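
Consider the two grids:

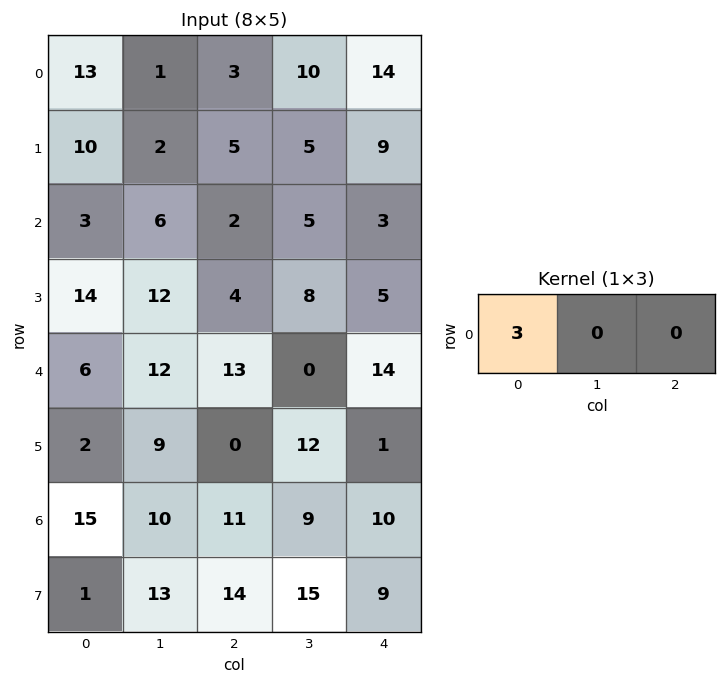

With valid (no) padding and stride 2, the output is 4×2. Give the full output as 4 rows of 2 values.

Output[0,0]: The receptive field on the input at this output position is [13 1 3]. Elementwise product with the kernel and sum: 13·3.

39 9
9 6
18 39
45 33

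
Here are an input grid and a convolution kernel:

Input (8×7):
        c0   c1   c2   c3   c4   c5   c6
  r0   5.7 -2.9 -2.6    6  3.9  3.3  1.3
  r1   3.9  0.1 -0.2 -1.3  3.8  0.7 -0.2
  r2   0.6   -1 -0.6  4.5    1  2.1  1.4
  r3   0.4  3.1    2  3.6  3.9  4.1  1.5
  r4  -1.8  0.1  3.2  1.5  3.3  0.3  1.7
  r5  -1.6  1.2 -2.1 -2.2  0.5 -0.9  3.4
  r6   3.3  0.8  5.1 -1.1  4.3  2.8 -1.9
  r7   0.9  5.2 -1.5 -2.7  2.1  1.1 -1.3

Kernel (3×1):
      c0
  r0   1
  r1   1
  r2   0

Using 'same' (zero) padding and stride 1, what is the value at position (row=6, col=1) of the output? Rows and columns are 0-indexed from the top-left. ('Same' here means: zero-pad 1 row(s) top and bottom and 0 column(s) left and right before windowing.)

2

The receptive field on the zero-padded input at this output position is [1.2 / 0.8 / 5.2]. Elementwise product with the kernel and sum: 1.2·1 + 0.8·1.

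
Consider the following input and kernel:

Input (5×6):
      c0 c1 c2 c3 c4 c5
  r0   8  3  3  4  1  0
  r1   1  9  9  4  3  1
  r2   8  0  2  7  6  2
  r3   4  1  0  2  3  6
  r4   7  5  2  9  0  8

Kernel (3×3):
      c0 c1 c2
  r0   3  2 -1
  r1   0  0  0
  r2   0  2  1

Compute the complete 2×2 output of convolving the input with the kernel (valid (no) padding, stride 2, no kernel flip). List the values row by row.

Output[0,0]: The receptive field on the input at this output position is [8 3 3 / 1 9 9 / 8 0 2]. Elementwise product with the kernel and sum: 8·3 + 3·2 + 3·-1 + 0·2 + 2·1.
Output[0,1]: The receptive field on the input at this output position is [3 4 1 / 9 4 3 / 2 7 6]. Elementwise product with the kernel and sum: 3·3 + 4·2 + 1·-1 + 7·2 + 6·1.

29 36
34 32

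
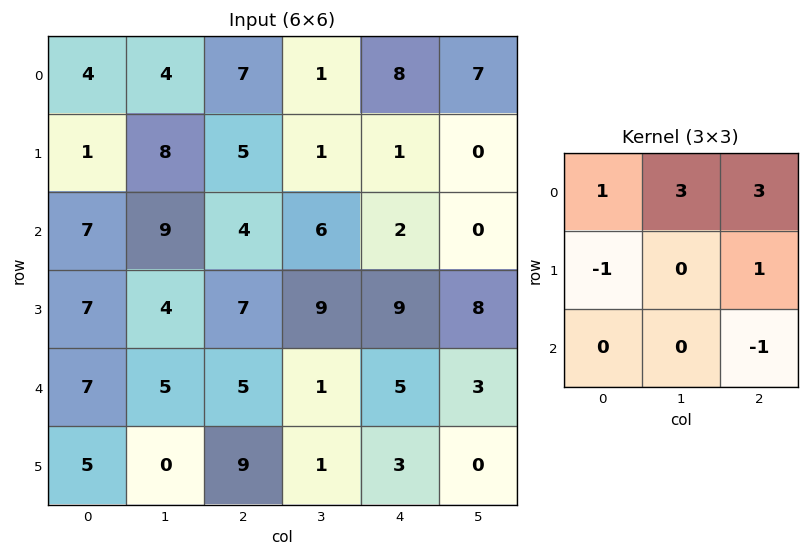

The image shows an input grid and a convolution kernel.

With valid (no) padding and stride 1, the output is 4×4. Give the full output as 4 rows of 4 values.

Output[0,0]: The receptive field on the input at this output position is [4 4 7 / 1 8 5 / 7 9 4]. Elementwise product with the kernel and sum: 4·1 + 4·3 + 7·3 + 1·-1 + 5·1 + 4·-1.
Output[0,1]: The receptive field on the input at this output position is [4 7 1 / 8 5 1 / 9 4 6]. Elementwise product with the kernel and sum: 4·1 + 7·3 + 1·3 + 8·-1 + 1·1 + 6·-1.

37 15 28 45
30 14 0 -10
41 43 25 8
29 47 58 62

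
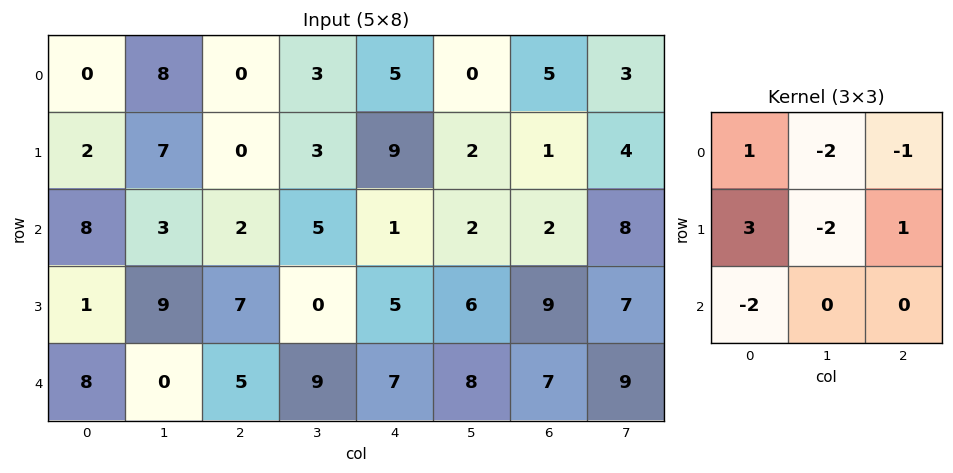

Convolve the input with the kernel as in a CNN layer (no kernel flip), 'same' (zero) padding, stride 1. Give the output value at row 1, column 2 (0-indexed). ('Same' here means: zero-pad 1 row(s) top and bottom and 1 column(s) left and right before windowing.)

23

The receptive field on the zero-padded input at this output position is [8 0 3 / 7 0 3 / 3 2 5]. Elementwise product with the kernel and sum: 8·1 + 0·-2 + 3·-1 + 7·3 + 0·-2 + 3·1 + 3·-2.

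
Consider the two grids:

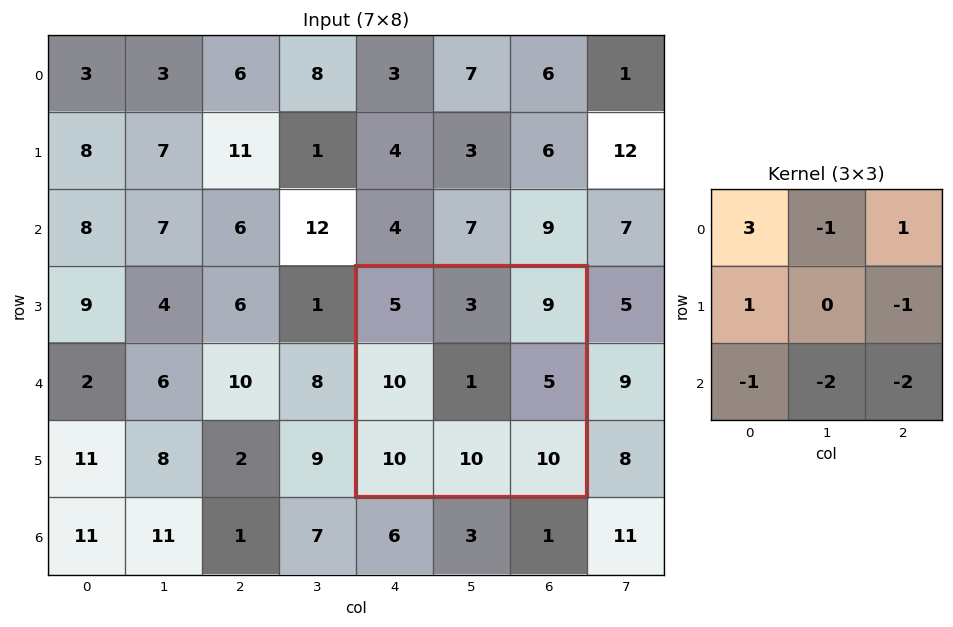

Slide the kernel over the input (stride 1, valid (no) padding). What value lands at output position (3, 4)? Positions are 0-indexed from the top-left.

-24

The receptive field on the input at this output position is [5 3 9 / 10 1 5 / 10 10 10]. Elementwise product with the kernel and sum: 5·3 + 3·-1 + 9·1 + 10·1 + 5·-1 + 10·-1 + 10·-2 + 10·-2.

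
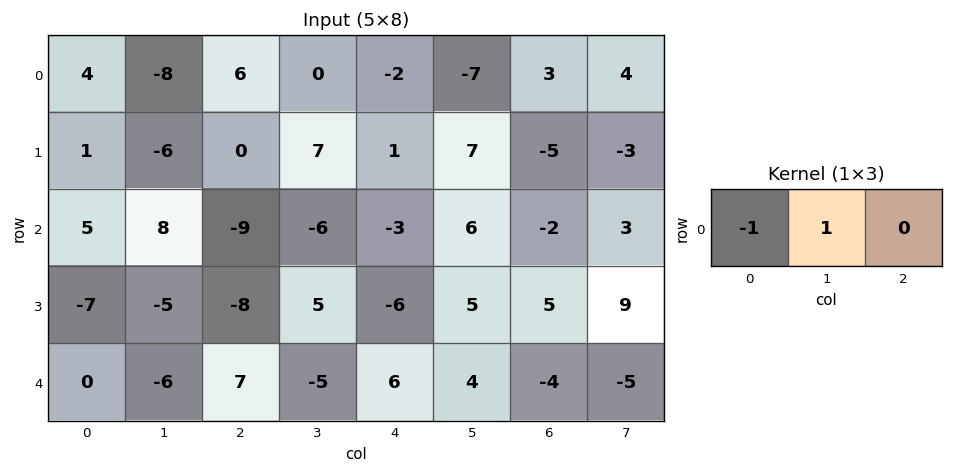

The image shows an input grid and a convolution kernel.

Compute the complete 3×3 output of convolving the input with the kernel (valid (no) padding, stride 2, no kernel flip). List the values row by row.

Output[0,0]: The receptive field on the input at this output position is [4 -8 6]. Elementwise product with the kernel and sum: 4·-1 + -8·1.
Output[0,1]: The receptive field on the input at this output position is [6 0 -2]. Elementwise product with the kernel and sum: 6·-1 + 0·1.

-12 -6 -5
3 3 9
-6 -12 -2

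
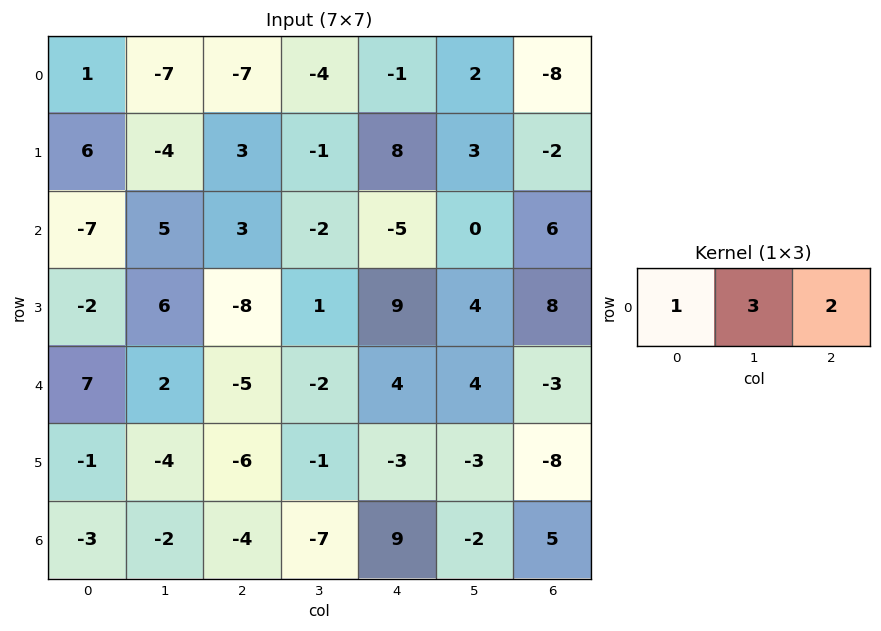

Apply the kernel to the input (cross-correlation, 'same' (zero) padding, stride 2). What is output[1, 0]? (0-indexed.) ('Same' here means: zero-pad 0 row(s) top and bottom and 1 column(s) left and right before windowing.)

The receptive field on the zero-padded input at this output position is [0 -7 5]. Elementwise product with the kernel and sum: 0·1 + -7·3 + 5·2.

-11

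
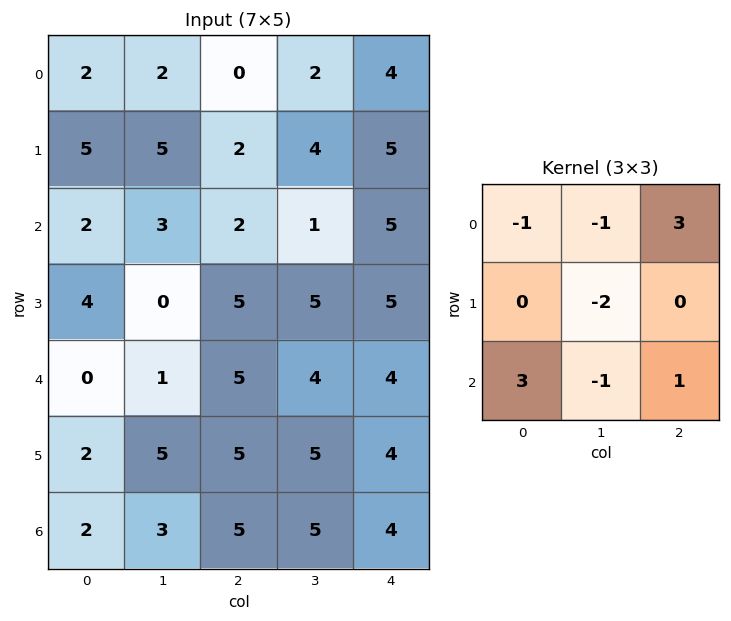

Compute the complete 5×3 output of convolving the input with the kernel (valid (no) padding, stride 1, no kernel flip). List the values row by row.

Output[0,0]: The receptive field on the input at this output position is [2 2 0 / 5 5 2 / 2 3 2]. Elementwise product with the kernel and sum: 2·-1 + 2·-1 + 0·3 + 5·-2 + 2·3 + 3·-1 + 2·1.
Output[0,1]: The receptive field on the input at this output position is [2 0 2 / 5 2 4 / 3 2 1]. Elementwise product with the kernel and sum: 2·-1 + 0·-1 + 2·3 + 2·-2 + 3·3 + 2·-1 + 1·1.

-9 8 12
7 1 22
5 -10 17
15 15 11
12 5 7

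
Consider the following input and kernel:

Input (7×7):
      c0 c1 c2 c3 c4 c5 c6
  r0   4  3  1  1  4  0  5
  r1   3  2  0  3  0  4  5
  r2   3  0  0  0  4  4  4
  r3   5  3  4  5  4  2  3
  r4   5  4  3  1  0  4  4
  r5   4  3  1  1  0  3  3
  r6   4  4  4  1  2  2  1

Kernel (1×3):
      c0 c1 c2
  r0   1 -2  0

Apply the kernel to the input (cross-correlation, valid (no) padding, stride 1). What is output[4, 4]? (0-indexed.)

-8

The receptive field on the input at this output position is [0 4 4]. Elementwise product with the kernel and sum: 0·1 + 4·-2.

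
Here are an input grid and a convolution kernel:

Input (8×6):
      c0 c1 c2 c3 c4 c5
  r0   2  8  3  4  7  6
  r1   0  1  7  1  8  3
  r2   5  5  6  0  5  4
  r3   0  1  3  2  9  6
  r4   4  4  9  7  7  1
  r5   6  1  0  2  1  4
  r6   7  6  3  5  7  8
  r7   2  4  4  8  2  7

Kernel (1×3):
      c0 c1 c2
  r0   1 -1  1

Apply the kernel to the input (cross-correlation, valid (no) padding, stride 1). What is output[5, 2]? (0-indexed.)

-1

The receptive field on the input at this output position is [0 2 1]. Elementwise product with the kernel and sum: 0·1 + 2·-1 + 1·1.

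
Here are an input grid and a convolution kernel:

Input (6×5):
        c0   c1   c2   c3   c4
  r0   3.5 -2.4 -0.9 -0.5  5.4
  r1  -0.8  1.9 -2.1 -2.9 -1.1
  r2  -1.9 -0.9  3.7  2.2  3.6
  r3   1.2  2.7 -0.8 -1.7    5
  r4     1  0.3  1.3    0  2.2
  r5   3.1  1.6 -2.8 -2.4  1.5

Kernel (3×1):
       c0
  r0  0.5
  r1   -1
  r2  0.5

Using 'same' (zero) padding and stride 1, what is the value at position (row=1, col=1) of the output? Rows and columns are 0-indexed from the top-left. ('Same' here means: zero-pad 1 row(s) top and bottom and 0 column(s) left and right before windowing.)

The receptive field on the zero-padded input at this output position is [-2.4 / 1.9 / -0.9]. Elementwise product with the kernel and sum: -2.4·0.5 + 1.9·-1 + -0.9·0.5.

-3.55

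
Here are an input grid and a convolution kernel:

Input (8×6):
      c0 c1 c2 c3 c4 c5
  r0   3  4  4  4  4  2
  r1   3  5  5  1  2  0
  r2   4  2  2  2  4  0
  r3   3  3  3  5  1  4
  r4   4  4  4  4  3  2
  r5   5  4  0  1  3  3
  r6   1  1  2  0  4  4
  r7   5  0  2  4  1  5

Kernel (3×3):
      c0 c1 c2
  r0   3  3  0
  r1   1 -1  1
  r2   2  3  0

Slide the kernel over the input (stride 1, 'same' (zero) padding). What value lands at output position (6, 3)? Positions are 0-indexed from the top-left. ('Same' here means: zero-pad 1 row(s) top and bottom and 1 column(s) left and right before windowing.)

25

The receptive field on the zero-padded input at this output position is [0 1 3 / 2 0 4 / 2 4 1]. Elementwise product with the kernel and sum: 0·3 + 1·3 + 2·1 + 0·-1 + 4·1 + 2·2 + 4·3.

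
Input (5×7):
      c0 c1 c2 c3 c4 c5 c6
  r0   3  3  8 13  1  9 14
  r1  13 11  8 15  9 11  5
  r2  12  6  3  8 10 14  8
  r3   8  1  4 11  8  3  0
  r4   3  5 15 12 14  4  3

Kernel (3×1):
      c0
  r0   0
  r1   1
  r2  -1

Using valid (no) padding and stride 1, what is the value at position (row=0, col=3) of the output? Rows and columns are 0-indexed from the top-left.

7

The receptive field on the input at this output position is [13 / 15 / 8]. Elementwise product with the kernel and sum: 15·1 + 8·-1.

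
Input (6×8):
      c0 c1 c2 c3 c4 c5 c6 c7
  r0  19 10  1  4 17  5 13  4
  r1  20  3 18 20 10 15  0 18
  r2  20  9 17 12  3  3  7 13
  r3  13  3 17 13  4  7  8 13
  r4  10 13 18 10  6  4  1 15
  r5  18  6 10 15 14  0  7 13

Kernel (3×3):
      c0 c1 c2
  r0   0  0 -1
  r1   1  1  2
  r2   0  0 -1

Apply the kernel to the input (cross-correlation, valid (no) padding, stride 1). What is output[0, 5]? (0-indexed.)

The receptive field on the input at this output position is [5 13 4 / 15 0 18 / 3 7 13]. Elementwise product with the kernel and sum: 4·-1 + 15·1 + 0·1 + 18·2 + 13·-1.

34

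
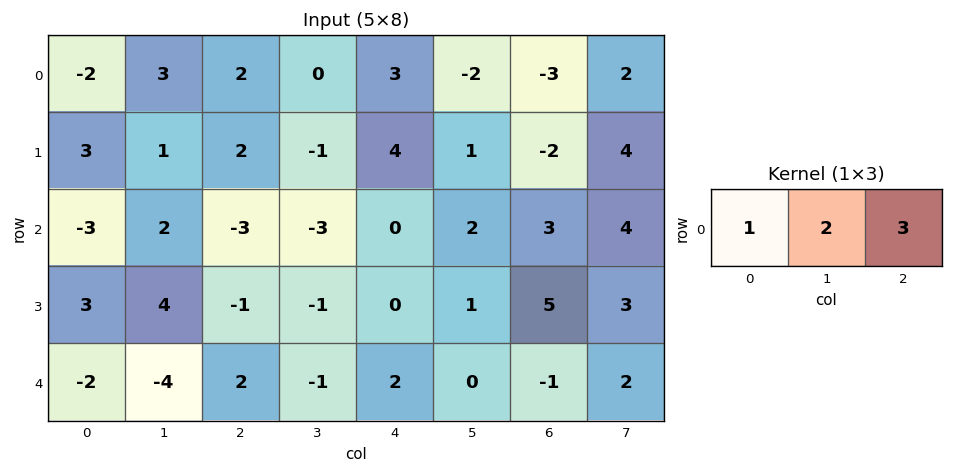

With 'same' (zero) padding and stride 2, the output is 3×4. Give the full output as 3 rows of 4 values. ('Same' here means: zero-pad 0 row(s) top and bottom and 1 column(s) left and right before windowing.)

5 7 0 -2
0 -13 3 20
-16 -3 3 4

Output[0,0]: The receptive field on the zero-padded input at this output position is [0 -2 3]. Elementwise product with the kernel and sum: 0·1 + -2·2 + 3·3.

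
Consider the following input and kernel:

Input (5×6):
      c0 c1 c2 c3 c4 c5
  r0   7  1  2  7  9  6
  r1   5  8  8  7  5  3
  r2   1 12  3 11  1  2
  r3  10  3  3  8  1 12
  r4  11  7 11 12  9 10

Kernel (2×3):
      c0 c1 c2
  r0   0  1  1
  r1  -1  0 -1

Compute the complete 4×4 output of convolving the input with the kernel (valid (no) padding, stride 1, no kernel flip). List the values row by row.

-10 -6 3 5
12 -8 8 -5
2 3 8 -17
-16 -8 -11 -9

Output[0,0]: The receptive field on the input at this output position is [7 1 2 / 5 8 8]. Elementwise product with the kernel and sum: 1·1 + 2·1 + 5·-1 + 8·-1.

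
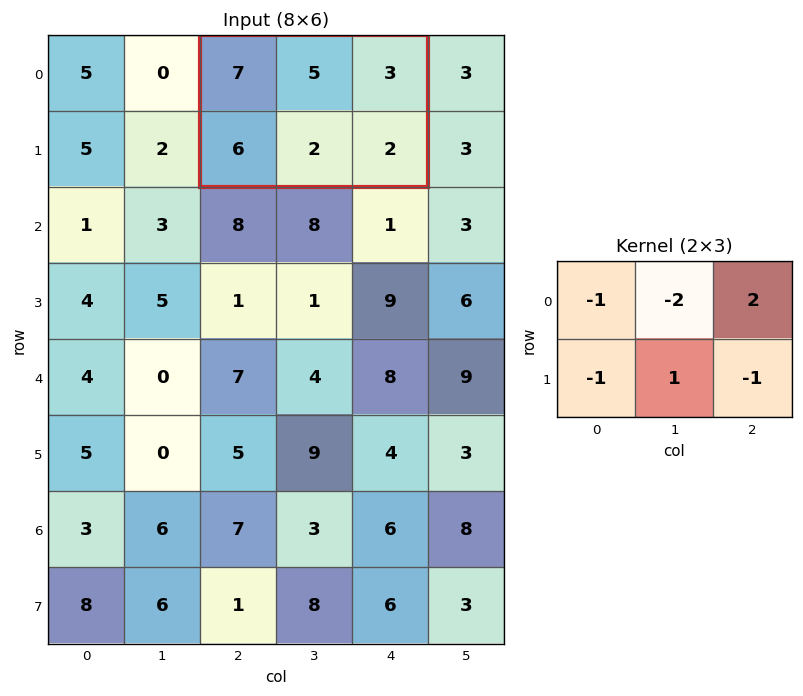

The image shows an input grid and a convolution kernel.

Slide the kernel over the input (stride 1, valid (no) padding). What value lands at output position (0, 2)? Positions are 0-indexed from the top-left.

-17

The receptive field on the input at this output position is [7 5 3 / 6 2 2]. Elementwise product with the kernel and sum: 7·-1 + 5·-2 + 3·2 + 6·-1 + 2·1 + 2·-1.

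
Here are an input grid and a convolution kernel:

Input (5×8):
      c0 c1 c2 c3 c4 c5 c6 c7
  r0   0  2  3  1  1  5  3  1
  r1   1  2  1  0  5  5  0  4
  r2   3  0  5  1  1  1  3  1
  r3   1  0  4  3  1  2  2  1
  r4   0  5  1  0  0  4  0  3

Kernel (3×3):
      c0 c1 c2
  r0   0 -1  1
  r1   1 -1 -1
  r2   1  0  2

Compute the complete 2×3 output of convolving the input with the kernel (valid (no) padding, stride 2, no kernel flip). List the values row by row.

Output[0,0]: The receptive field on the input at this output position is [0 2 3 / 1 2 1 / 3 0 5]. Elementwise product with the kernel and sum: 2·-1 + 3·1 + 1·1 + 2·-1 + 1·-1 + 3·1 + 5·2.

12 3 5
4 1 -1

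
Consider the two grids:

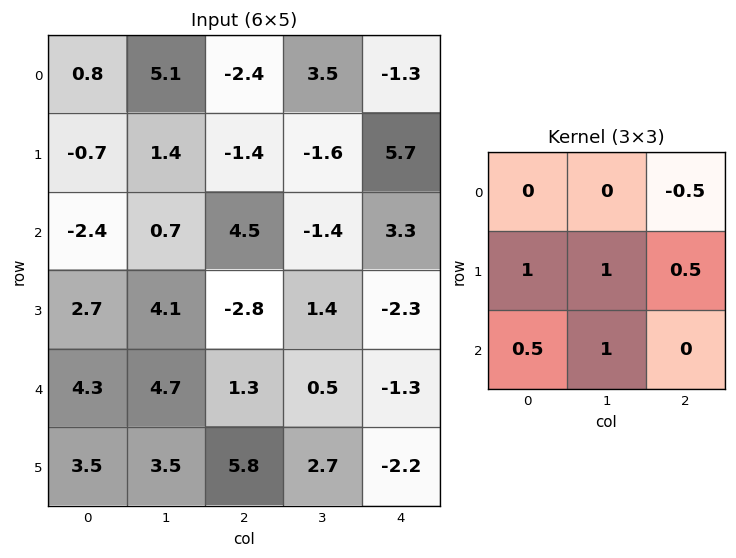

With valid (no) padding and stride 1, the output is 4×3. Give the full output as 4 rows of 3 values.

Output[0,0]: The receptive field on the input at this output position is [0.8 5.1 -2.4 / -0.7 1.4 -1.4 / -2.4 0.7 4.5]. Elementwise product with the kernel and sum: -2.4·-0.5 + -0.7·1 + 1.4·1 + -1.4·0.5 + -2.4·0.5 + 0.7·1.

0.7 2.3 1.35
6.7 4.55 1.9
10 6.35 -3.05
16.3 13.1 7.9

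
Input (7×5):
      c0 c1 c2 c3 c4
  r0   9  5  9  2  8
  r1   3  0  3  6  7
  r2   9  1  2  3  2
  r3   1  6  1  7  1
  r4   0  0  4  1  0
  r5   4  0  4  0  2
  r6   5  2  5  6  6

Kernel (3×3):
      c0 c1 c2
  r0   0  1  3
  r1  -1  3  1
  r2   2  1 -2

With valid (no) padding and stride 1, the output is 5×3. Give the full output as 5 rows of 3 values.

47 28 51
11 28 43
17 17 39
13 39 13
14 16 3

Output[0,0]: The receptive field on the input at this output position is [9 5 9 / 3 0 3 / 9 1 2]. Elementwise product with the kernel and sum: 5·1 + 9·3 + 3·-1 + 0·3 + 3·1 + 9·2 + 1·1 + 2·-2.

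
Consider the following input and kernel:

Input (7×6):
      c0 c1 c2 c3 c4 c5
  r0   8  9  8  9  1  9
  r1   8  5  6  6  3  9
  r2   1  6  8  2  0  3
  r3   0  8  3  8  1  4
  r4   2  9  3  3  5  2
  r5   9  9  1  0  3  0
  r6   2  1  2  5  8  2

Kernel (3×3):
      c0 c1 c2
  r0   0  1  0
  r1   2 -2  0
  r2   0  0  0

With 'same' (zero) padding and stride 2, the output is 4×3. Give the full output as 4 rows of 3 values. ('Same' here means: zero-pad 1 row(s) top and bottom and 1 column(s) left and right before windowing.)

Output[0,0]: The receptive field on the zero-padded input at this output position is [0 0 0 / 0 8 9 / 0 8 5]. Elementwise product with the kernel and sum: 0·1 + 0·2 + 8·-2.

-16 2 16
6 2 7
-4 15 -3
5 -1 -3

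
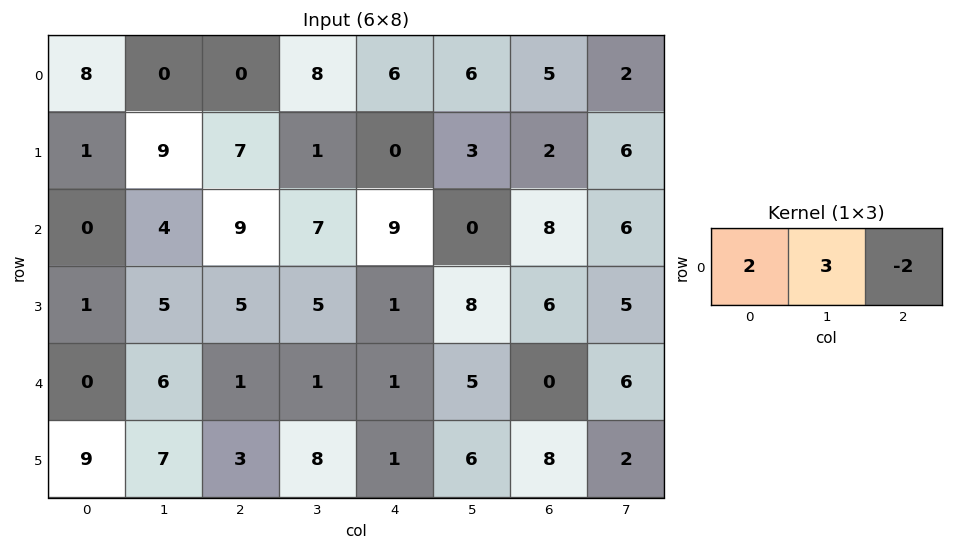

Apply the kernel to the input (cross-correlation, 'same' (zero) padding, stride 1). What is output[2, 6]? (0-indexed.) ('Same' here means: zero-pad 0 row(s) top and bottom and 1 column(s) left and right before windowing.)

12

The receptive field on the zero-padded input at this output position is [0 8 6]. Elementwise product with the kernel and sum: 0·2 + 8·3 + 6·-2.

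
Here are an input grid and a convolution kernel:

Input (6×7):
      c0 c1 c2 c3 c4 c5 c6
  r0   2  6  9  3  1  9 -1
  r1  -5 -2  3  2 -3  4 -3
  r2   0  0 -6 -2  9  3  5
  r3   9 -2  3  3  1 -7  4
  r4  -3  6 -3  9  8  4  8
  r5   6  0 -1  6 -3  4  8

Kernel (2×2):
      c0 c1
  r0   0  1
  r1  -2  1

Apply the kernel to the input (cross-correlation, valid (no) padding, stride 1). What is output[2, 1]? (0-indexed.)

1

The receptive field on the input at this output position is [0 -6 / -2 3]. Elementwise product with the kernel and sum: -6·1 + -2·-2 + 3·1.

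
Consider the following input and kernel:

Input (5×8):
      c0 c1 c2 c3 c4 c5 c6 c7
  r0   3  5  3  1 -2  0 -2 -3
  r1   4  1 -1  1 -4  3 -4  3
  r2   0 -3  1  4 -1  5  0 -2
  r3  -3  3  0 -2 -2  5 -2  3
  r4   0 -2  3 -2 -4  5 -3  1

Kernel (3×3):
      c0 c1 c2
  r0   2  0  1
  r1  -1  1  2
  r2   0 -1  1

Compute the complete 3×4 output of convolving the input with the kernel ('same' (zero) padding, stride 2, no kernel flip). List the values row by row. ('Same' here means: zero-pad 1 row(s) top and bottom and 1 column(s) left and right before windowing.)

Output[0,0]: The receptive field on the zero-padded input at this output position is [0 0 0 / 0 3 5 / 0 4 1]. Elementwise product with the kernel and sum: 0·2 + 0·1 + 0·-1 + 3·1 + 5·2 + 4·-1 + 1·1.
Output[0,1]: The receptive field on the zero-padded input at this output position is [0 0 0 / 5 3 1 / 1 -1 1]. Elementwise product with the kernel and sum: 0·2 + 0·1 + 5·-1 + 3·1 + 1·2 + -1·-1 + 1·1.

10 2 4 -1
1 13 17 5
-1 5 9 7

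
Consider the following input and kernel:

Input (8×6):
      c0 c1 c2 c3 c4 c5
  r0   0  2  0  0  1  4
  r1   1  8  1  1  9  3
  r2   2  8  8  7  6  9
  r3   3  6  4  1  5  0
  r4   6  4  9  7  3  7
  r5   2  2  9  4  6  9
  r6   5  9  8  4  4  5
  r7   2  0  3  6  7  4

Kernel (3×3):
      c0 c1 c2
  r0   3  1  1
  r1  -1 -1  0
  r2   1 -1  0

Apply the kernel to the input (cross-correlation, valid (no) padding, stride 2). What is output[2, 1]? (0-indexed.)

28

The receptive field on the input at this output position is [9 7 3 / 9 4 6 / 8 4 4]. Elementwise product with the kernel and sum: 9·3 + 7·1 + 3·1 + 9·-1 + 4·-1 + 8·1 + 4·-1.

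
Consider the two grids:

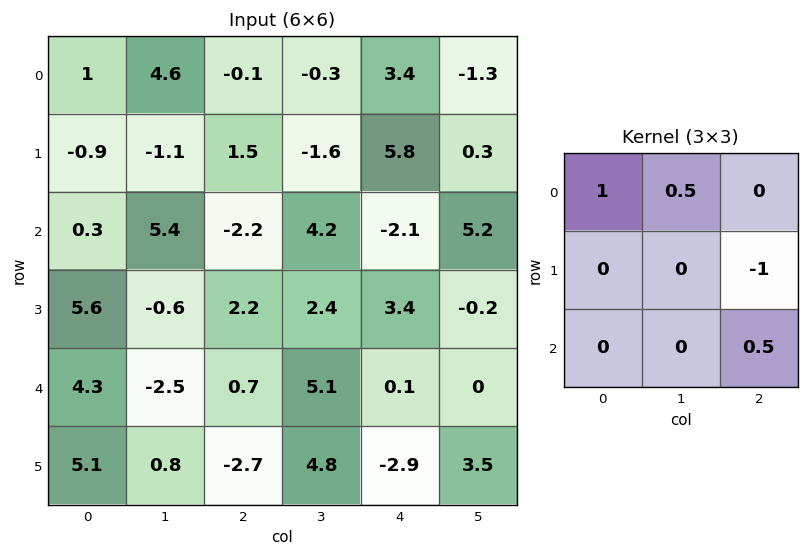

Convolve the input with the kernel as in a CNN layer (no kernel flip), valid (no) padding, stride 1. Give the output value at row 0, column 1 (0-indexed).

8.25

The receptive field on the input at this output position is [4.6 -0.1 -0.3 / -1.1 1.5 -1.6 / 5.4 -2.2 4.2]. Elementwise product with the kernel and sum: 4.6·1 + -0.1·0.5 + -1.6·-1 + 4.2·0.5.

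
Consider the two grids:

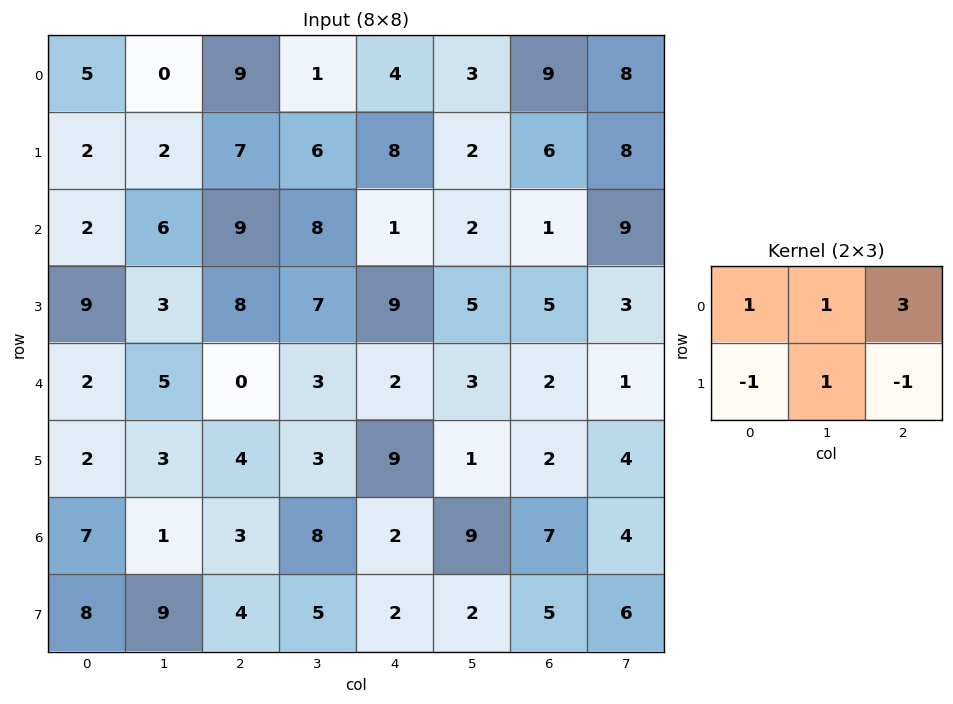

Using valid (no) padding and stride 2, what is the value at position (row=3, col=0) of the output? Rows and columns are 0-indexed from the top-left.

The receptive field on the input at this output position is [7 1 3 / 8 9 4]. Elementwise product with the kernel and sum: 7·1 + 1·1 + 3·3 + 8·-1 + 9·1 + 4·-1.

14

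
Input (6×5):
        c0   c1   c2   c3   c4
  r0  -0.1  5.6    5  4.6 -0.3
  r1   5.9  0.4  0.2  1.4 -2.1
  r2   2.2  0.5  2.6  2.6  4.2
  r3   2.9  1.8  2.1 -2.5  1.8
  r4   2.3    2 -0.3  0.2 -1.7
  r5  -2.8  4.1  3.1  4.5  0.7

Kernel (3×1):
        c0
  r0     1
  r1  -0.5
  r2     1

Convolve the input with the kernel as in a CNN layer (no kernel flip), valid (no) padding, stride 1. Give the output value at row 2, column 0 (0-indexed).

3.05

The receptive field on the input at this output position is [2.2 / 2.9 / 2.3]. Elementwise product with the kernel and sum: 2.2·1 + 2.9·-0.5 + 2.3·1.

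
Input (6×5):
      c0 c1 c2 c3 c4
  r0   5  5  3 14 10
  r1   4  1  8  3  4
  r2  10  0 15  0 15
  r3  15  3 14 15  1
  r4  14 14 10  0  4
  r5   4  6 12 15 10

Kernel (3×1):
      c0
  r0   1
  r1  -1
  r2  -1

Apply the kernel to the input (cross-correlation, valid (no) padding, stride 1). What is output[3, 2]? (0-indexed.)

The receptive field on the input at this output position is [14 / 10 / 12]. Elementwise product with the kernel and sum: 14·1 + 10·-1 + 12·-1.

-8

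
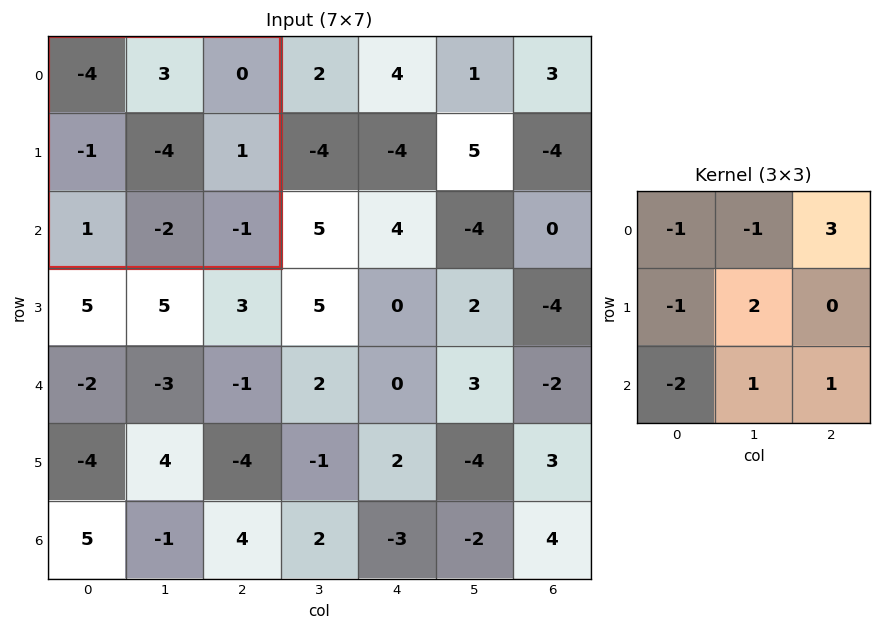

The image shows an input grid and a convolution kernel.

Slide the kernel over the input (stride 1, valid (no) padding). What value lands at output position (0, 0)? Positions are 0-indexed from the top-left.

The receptive field on the input at this output position is [-4 3 0 / -1 -4 1 / 1 -2 -1]. Elementwise product with the kernel and sum: -4·-1 + 3·-1 + 0·3 + -1·-1 + -4·2 + 1·-2 + -2·1 + -1·1.

-11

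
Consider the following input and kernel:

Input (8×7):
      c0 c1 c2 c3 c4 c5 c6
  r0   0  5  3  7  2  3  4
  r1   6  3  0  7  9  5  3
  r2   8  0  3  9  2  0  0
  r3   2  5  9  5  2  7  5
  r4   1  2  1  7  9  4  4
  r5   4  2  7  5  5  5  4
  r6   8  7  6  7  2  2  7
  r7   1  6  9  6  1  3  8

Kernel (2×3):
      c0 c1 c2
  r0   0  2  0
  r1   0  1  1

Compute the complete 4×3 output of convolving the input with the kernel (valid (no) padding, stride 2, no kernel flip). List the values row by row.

13 30 14
14 25 12
13 24 17
29 21 15

Output[0,0]: The receptive field on the input at this output position is [0 5 3 / 6 3 0]. Elementwise product with the kernel and sum: 5·2 + 3·1 + 0·1.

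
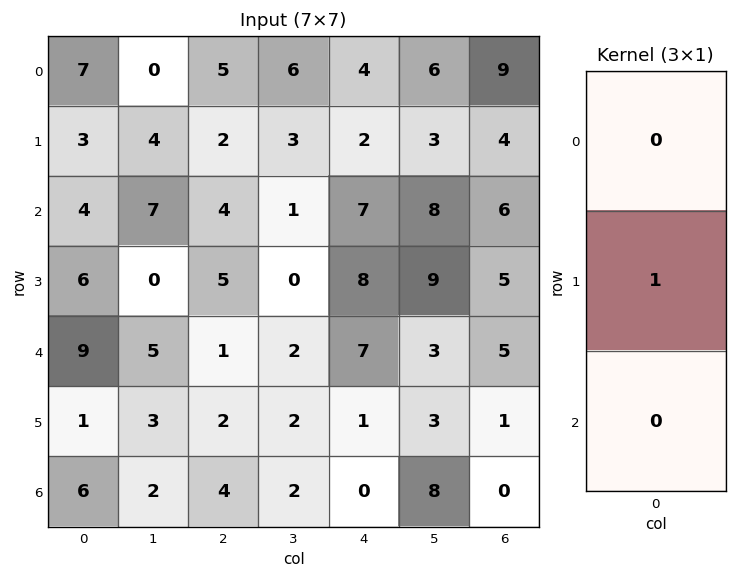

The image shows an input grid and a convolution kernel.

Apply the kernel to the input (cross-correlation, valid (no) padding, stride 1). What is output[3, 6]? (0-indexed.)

The receptive field on the input at this output position is [5 / 5 / 1]. Elementwise product with the kernel and sum: 5·1.

5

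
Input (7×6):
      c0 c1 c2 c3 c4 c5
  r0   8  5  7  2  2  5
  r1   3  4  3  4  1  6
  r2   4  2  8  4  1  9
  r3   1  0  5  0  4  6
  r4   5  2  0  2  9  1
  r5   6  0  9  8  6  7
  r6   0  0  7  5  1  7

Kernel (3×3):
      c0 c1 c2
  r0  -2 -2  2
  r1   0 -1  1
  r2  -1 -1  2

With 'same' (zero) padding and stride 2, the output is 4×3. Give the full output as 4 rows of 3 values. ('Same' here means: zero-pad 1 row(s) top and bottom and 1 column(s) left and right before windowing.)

Output[0,0]: The receptive field on the zero-padded input at this output position is [0 0 0 / 0 8 5 / 0 3 4]. Elementwise product with the kernel and sum: 0·-2 + 0·-2 + 0·2 + 8·-1 + 5·1 + 0·-1 + 3·-1 + 4·2.

2 -4 10
-1 -15 18
-11 -1 -4
-12 -4 -8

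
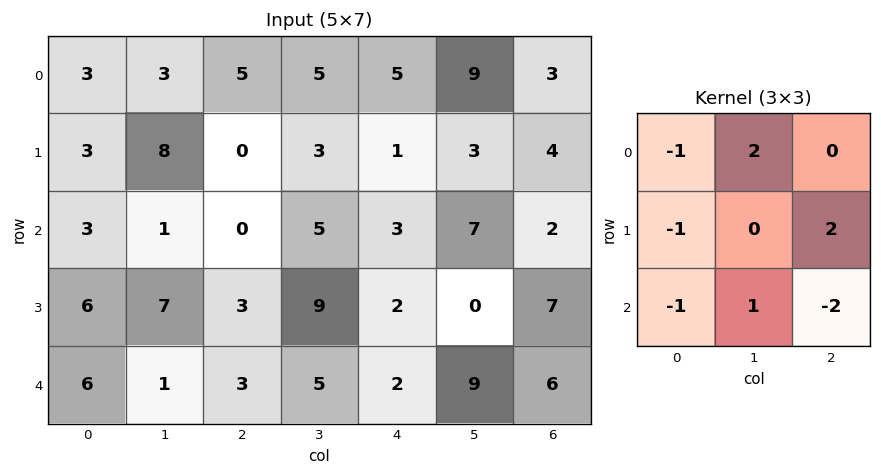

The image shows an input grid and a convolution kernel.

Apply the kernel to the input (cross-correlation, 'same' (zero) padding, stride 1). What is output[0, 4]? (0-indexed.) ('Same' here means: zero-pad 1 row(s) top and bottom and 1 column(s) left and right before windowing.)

5

The receptive field on the zero-padded input at this output position is [0 0 0 / 5 5 9 / 3 1 3]. Elementwise product with the kernel and sum: 0·-1 + 0·2 + 5·-1 + 9·2 + 3·-1 + 1·1 + 3·-2.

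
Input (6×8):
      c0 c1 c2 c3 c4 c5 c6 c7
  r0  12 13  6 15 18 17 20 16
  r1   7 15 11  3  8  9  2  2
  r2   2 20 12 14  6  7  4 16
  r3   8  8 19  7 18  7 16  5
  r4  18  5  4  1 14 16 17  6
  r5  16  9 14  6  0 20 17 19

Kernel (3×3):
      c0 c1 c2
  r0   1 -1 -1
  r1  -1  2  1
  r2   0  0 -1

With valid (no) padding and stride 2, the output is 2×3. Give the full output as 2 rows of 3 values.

Output[0,0]: The receptive field on the input at this output position is [12 13 6 / 7 15 11 / 2 20 12]. Elementwise product with the kernel and sum: 12·1 + 13·-1 + 6·-1 + 7·-1 + 15·2 + 11·1 + 12·-1.
Output[0,1]: The receptive field on the input at this output position is [6 15 18 / 11 3 8 / 12 14 6]. Elementwise product with the kernel and sum: 6·1 + 15·-1 + 18·-1 + 11·-1 + 3·2 + 8·1 + 6·-1.

15 -30 -11
-7 -9 -10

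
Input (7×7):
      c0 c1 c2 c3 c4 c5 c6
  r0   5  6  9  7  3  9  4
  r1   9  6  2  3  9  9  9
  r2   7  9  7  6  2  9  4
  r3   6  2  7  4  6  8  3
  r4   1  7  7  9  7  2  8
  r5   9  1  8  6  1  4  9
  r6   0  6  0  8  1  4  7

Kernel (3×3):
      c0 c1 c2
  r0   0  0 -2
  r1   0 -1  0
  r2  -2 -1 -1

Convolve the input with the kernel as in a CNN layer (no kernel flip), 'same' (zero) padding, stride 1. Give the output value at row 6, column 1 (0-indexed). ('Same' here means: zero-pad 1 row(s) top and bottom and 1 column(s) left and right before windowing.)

The receptive field on the zero-padded input at this output position is [9 1 8 / 0 6 0 / 0 0 0]. Elementwise product with the kernel and sum: 8·-2 + 6·-1 + 0·-2 + 0·-1 + 0·-1.

-22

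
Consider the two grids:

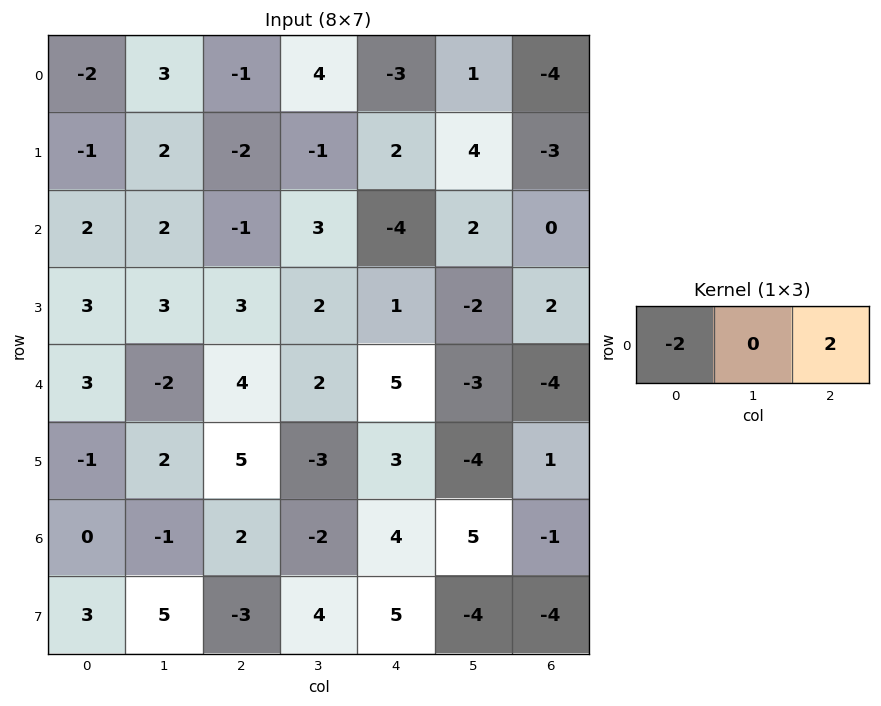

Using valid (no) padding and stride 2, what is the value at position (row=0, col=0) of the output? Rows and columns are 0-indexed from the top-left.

2

The receptive field on the input at this output position is [-2 3 -1]. Elementwise product with the kernel and sum: -2·-2 + -1·2.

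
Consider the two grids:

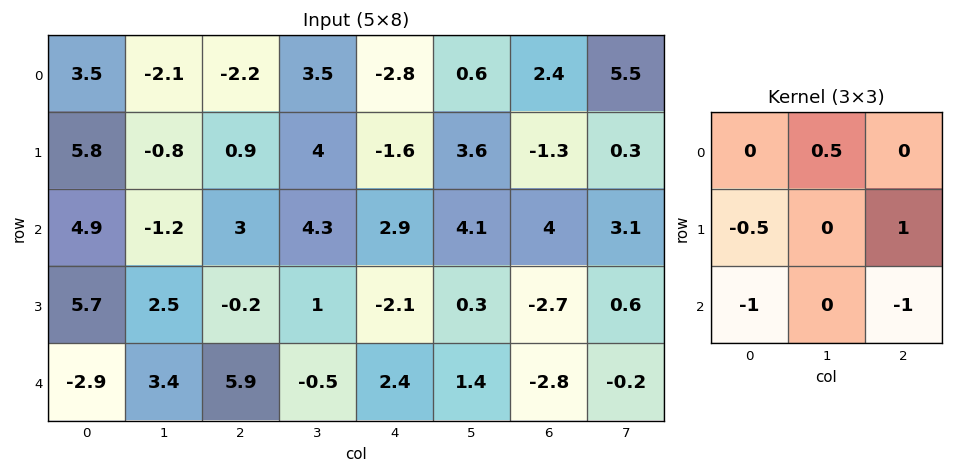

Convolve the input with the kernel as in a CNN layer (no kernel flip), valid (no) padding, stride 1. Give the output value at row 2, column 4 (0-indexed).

The receptive field on the input at this output position is [2.9 4.1 4 / -2.1 0.3 -2.7 / 2.4 1.4 -2.8]. Elementwise product with the kernel and sum: 4.1·0.5 + -2.1·-0.5 + -2.7·1 + 2.4·-1 + -2.8·-1.

0.8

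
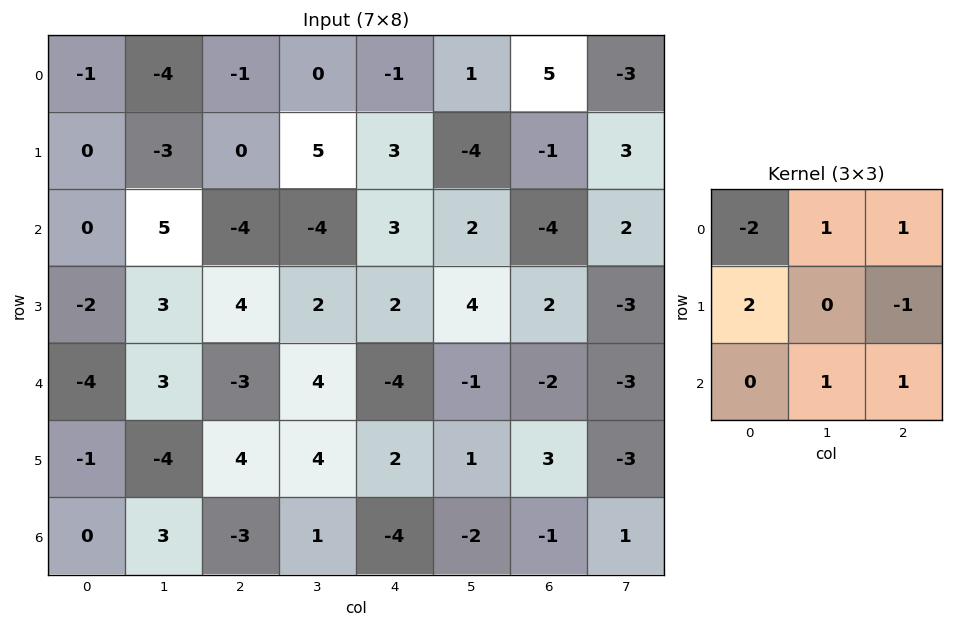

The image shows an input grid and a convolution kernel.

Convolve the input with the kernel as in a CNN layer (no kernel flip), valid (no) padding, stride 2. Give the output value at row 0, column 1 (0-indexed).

-3

The receptive field on the input at this output position is [-1 0 -1 / 0 5 3 / -4 -4 3]. Elementwise product with the kernel and sum: -1·-2 + 0·1 + -1·1 + 0·2 + 3·-1 + -4·1 + 3·1.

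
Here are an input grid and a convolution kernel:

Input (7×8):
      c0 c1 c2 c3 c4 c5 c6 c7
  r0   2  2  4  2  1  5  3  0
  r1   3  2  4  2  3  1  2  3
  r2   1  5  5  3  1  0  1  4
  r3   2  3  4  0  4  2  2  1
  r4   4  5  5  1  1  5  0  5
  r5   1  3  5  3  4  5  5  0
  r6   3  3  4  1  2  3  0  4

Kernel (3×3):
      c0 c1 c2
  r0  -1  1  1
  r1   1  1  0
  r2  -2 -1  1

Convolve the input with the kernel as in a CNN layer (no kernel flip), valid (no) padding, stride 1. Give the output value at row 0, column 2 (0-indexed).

The receptive field on the input at this output position is [4 2 1 / 4 2 3 / 5 3 1]. Elementwise product with the kernel and sum: 4·-1 + 2·1 + 1·1 + 4·1 + 2·1 + 5·-2 + 3·-1 + 1·1.

-7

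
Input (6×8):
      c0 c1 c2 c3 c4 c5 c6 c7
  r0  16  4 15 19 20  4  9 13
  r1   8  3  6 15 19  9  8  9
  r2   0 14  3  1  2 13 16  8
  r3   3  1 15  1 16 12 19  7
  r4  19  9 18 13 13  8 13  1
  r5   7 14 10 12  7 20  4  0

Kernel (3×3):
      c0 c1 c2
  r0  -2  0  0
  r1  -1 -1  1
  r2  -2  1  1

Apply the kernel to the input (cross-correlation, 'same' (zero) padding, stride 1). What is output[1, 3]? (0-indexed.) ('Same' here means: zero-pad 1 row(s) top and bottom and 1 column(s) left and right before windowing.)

The receptive field on the zero-padded input at this output position is [15 19 20 / 6 15 19 / 3 1 2]. Elementwise product with the kernel and sum: 15·-2 + 6·-1 + 15·-1 + 19·1 + 3·-2 + 1·1 + 2·1.

-35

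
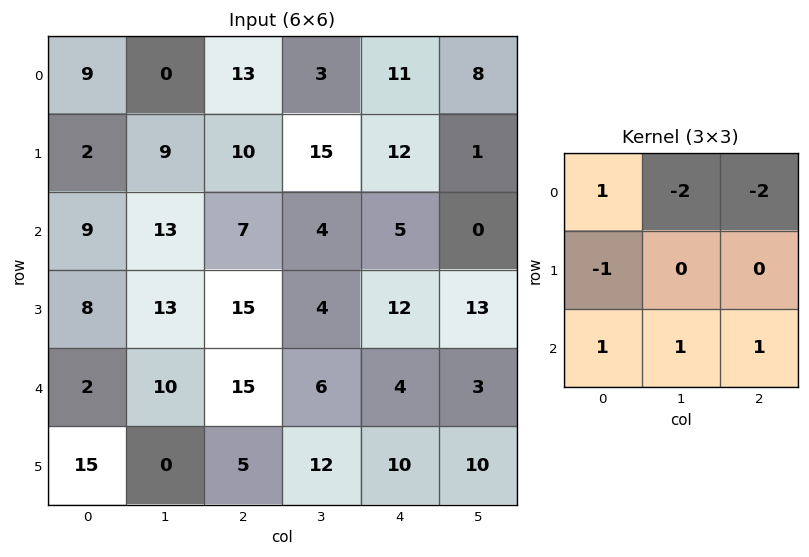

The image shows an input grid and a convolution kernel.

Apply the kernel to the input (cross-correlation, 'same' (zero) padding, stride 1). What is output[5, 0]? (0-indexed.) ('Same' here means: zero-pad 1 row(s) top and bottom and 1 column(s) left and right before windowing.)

-24

The receptive field on the zero-padded input at this output position is [0 2 10 / 0 15 0 / 0 0 0]. Elementwise product with the kernel and sum: 0·1 + 2·-2 + 10·-2 + 0·-1 + 0·1 + 0·1 + 0·1.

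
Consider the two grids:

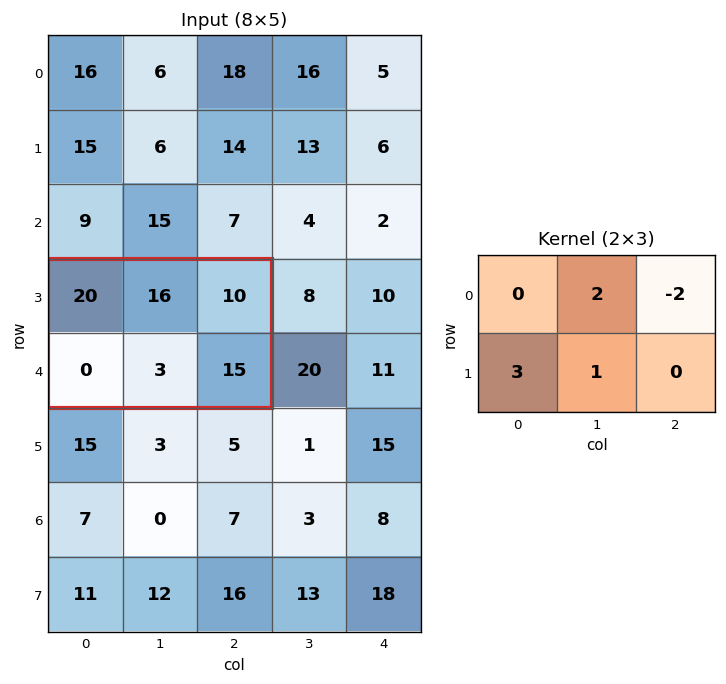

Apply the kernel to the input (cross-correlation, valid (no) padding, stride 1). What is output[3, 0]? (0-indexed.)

15

The receptive field on the input at this output position is [20 16 10 / 0 3 15]. Elementwise product with the kernel and sum: 16·2 + 10·-2 + 0·3 + 3·1.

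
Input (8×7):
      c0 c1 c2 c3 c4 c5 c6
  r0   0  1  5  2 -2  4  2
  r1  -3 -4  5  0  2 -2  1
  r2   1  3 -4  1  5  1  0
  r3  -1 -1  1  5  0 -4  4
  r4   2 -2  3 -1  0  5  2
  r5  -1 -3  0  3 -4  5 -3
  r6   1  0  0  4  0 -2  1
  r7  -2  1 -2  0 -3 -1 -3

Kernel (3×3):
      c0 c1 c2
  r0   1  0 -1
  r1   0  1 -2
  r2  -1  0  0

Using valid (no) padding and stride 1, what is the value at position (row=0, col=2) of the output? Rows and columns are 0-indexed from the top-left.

7

The receptive field on the input at this output position is [5 2 -2 / 5 0 2 / -4 1 5]. Elementwise product with the kernel and sum: 5·1 + -2·-1 + 0·1 + 2·-2 + -4·-1.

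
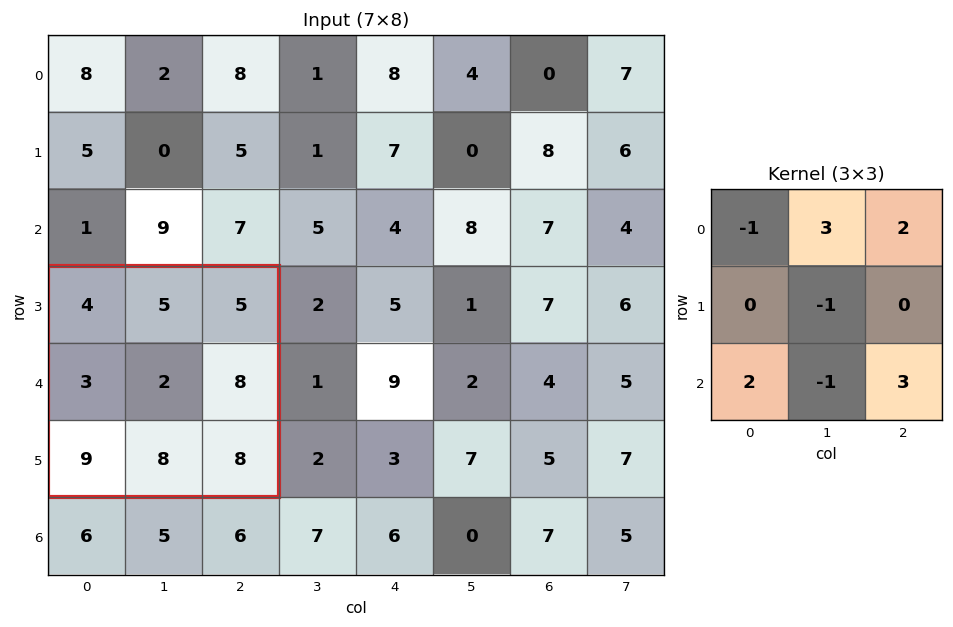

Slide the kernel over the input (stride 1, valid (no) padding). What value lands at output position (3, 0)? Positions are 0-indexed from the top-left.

The receptive field on the input at this output position is [4 5 5 / 3 2 8 / 9 8 8]. Elementwise product with the kernel and sum: 4·-1 + 5·3 + 5·2 + 2·-1 + 9·2 + 8·-1 + 8·3.

53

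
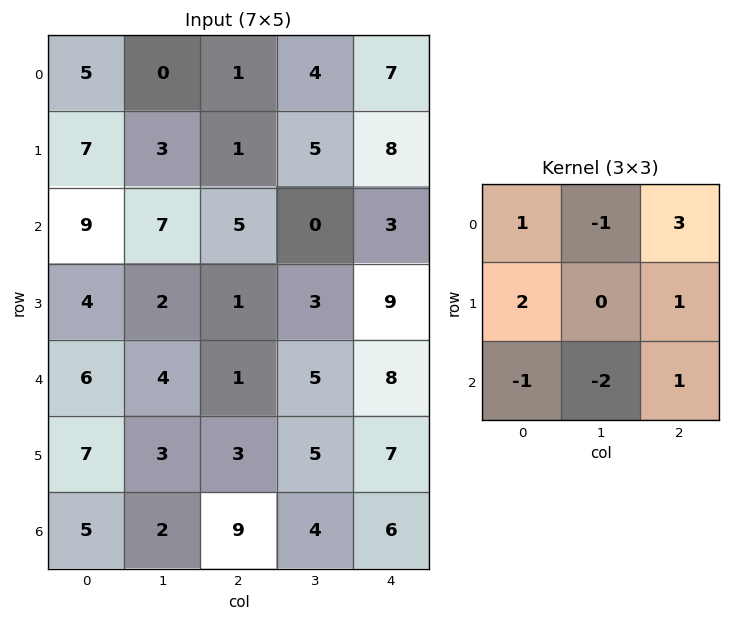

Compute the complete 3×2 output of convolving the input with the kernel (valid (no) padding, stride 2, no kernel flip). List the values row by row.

Output[0,0]: The receptive field on the input at this output position is [5 0 1 / 7 3 1 / 9 7 5]. Elementwise product with the kernel and sum: 5·1 + 0·-1 + 1·3 + 7·2 + 1·1 + 9·-1 + 7·-2 + 5·1.

5 26
13 22
22 22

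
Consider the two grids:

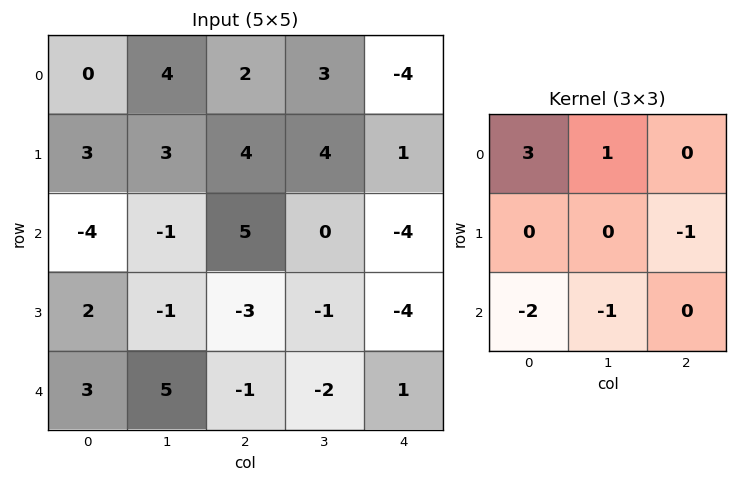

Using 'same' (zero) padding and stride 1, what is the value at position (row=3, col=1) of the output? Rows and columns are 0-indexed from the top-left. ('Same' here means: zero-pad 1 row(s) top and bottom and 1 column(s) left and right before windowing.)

The receptive field on the zero-padded input at this output position is [-4 -1 5 / 2 -1 -3 / 3 5 -1]. Elementwise product with the kernel and sum: -4·3 + -1·1 + -3·-1 + 3·-2 + 5·-1.

-21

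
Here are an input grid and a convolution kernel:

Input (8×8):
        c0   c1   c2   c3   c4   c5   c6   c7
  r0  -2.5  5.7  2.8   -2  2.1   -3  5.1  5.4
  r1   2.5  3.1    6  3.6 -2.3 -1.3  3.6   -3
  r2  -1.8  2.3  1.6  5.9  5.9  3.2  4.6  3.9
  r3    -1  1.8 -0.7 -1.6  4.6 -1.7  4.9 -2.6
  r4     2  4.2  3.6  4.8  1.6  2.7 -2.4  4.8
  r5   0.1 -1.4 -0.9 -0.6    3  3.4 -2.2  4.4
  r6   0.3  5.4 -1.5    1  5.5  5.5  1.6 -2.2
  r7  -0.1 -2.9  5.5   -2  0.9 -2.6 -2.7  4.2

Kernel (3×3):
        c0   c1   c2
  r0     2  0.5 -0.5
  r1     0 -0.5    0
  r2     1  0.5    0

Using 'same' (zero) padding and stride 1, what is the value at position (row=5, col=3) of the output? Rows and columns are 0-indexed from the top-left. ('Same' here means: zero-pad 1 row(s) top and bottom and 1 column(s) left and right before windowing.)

8.1

The receptive field on the zero-padded input at this output position is [3.6 4.8 1.6 / -0.9 -0.6 3 / -1.5 1 5.5]. Elementwise product with the kernel and sum: 3.6·2 + 4.8·0.5 + 1.6·-0.5 + -0.6·-0.5 + -1.5·1 + 1·0.5.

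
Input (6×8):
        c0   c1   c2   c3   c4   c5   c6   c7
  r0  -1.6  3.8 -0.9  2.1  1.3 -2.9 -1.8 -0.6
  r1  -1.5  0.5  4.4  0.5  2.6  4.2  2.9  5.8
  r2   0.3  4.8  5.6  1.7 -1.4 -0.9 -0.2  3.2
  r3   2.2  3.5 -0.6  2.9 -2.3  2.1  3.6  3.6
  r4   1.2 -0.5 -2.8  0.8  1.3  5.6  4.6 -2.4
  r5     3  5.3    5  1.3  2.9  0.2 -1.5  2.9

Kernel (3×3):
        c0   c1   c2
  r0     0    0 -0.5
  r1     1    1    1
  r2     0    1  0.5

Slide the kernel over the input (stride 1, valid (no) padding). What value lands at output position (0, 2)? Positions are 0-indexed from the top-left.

The receptive field on the input at this output position is [-0.9 2.1 1.3 / 4.4 0.5 2.6 / 5.6 1.7 -1.4]. Elementwise product with the kernel and sum: 1.3·-0.5 + 4.4·1 + 0.5·1 + 2.6·1 + 1.7·1 + -1.4·0.5.

7.85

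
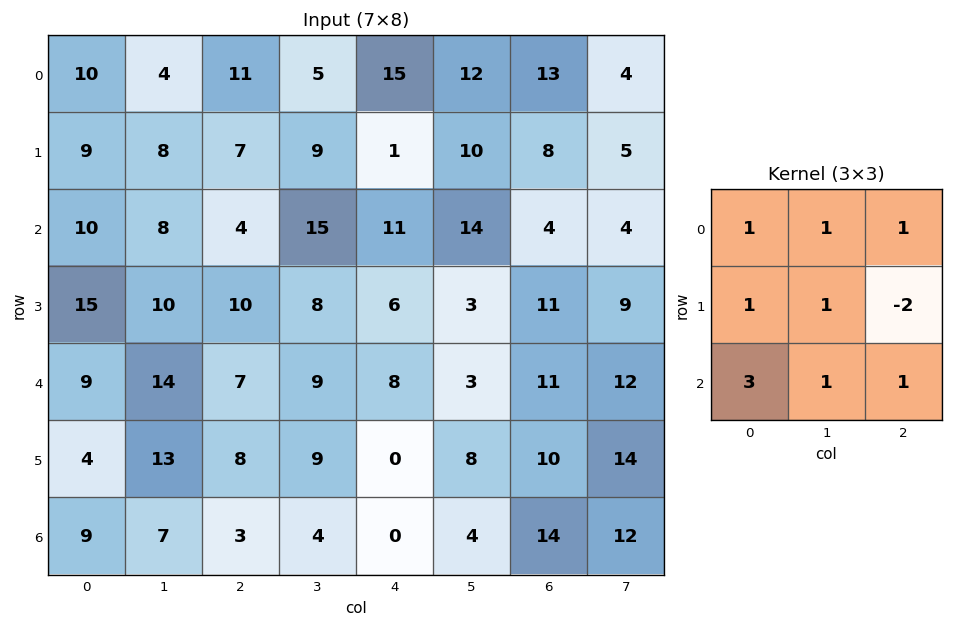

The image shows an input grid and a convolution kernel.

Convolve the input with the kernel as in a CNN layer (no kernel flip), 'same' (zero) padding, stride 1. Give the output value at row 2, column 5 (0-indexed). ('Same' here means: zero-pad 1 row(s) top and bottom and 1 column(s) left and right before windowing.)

68

The receptive field on the zero-padded input at this output position is [1 10 8 / 11 14 4 / 6 3 11]. Elementwise product with the kernel and sum: 1·1 + 10·1 + 8·1 + 11·1 + 14·1 + 4·-2 + 6·3 + 3·1 + 11·1.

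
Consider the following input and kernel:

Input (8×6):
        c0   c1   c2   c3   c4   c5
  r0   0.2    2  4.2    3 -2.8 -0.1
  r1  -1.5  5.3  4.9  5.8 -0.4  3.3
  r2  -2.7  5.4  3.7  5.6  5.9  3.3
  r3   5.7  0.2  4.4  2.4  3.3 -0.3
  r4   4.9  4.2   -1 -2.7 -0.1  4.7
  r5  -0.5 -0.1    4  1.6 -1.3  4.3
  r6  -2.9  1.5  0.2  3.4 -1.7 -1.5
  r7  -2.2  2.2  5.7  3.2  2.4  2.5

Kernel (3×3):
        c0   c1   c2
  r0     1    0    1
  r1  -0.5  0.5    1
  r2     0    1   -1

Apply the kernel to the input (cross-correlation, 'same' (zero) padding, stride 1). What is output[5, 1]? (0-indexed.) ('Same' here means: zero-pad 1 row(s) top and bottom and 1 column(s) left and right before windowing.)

9.4

The receptive field on the zero-padded input at this output position is [4.9 4.2 -1 / -0.5 -0.1 4 / -2.9 1.5 0.2]. Elementwise product with the kernel and sum: 4.9·1 + -1·1 + -0.5·-0.5 + -0.1·0.5 + 4·1 + 1.5·1 + 0.2·-1.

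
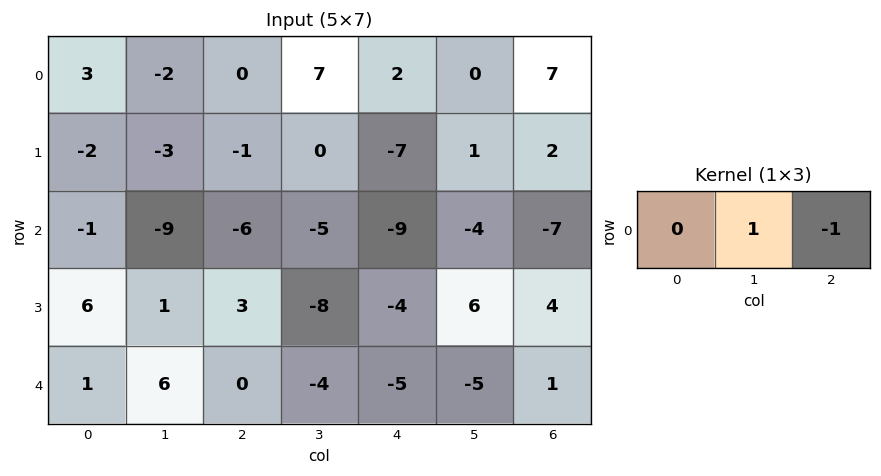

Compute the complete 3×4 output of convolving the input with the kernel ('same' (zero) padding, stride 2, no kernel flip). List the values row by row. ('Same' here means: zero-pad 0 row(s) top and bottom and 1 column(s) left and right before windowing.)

Output[0,0]: The receptive field on the zero-padded input at this output position is [0 3 -2]. Elementwise product with the kernel and sum: 3·1 + -2·-1.

5 -7 2 7
8 -1 -5 -7
-5 4 0 1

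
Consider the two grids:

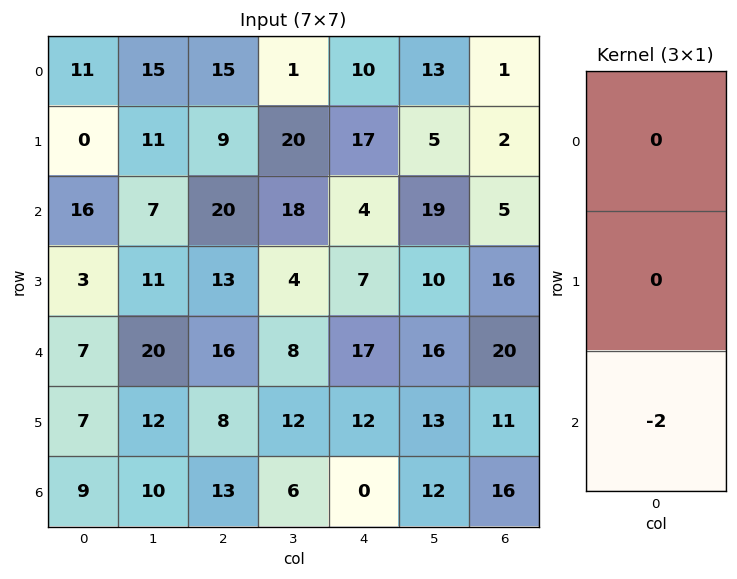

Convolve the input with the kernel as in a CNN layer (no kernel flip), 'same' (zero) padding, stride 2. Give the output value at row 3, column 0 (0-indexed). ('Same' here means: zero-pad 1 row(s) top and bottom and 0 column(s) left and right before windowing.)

0

The receptive field on the zero-padded input at this output position is [7 / 9 / 0]. Elementwise product with the kernel and sum: 0·-2.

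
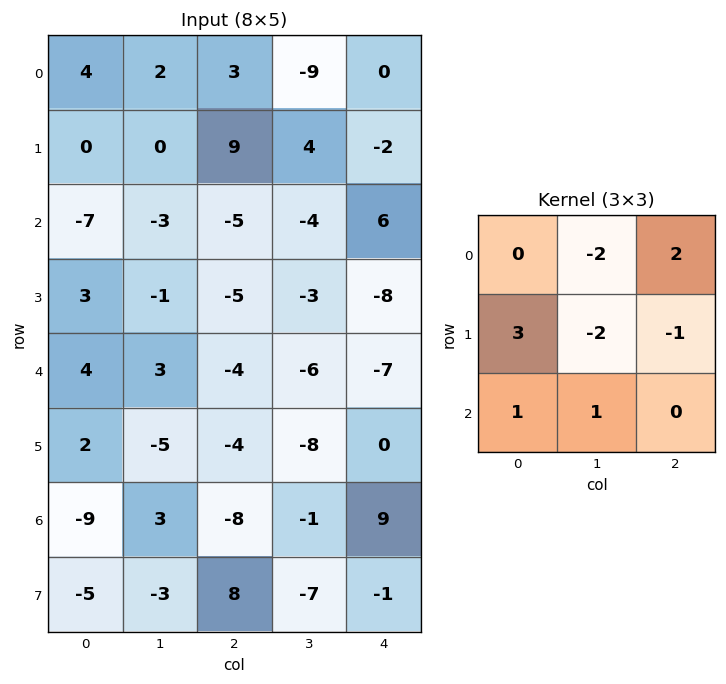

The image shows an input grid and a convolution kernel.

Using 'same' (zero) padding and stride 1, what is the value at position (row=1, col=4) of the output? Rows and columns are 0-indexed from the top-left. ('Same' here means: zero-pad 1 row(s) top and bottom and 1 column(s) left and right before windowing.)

18

The receptive field on the zero-padded input at this output position is [-9 0 0 / 4 -2 0 / -4 6 0]. Elementwise product with the kernel and sum: 0·-2 + 0·2 + 4·3 + -2·-2 + 0·-1 + -4·1 + 6·1.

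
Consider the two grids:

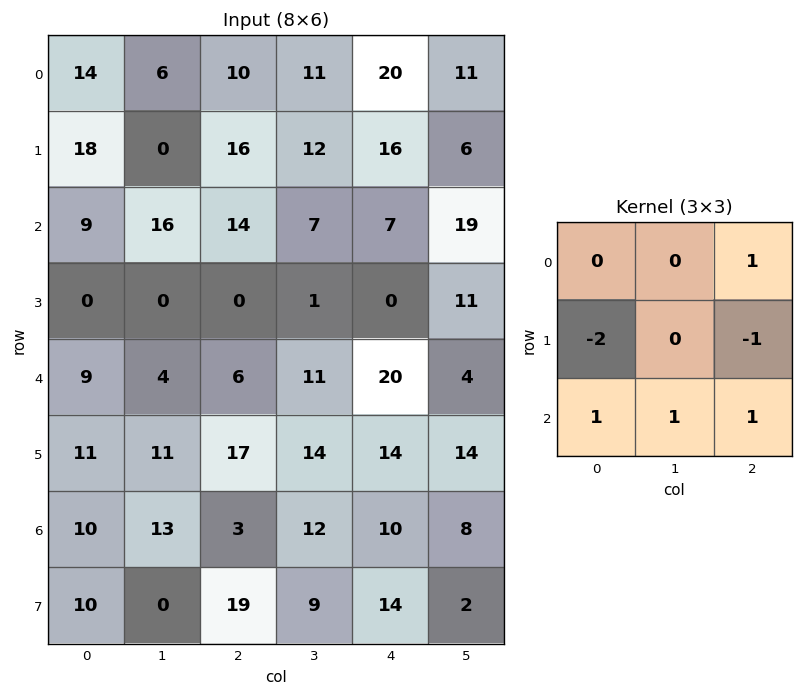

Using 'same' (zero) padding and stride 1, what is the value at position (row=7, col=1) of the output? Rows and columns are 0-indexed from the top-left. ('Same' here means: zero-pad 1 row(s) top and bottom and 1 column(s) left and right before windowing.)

The receptive field on the zero-padded input at this output position is [10 13 3 / 10 0 19 / 0 0 0]. Elementwise product with the kernel and sum: 3·1 + 10·-2 + 19·-1 + 0·1 + 0·1 + 0·1.

-36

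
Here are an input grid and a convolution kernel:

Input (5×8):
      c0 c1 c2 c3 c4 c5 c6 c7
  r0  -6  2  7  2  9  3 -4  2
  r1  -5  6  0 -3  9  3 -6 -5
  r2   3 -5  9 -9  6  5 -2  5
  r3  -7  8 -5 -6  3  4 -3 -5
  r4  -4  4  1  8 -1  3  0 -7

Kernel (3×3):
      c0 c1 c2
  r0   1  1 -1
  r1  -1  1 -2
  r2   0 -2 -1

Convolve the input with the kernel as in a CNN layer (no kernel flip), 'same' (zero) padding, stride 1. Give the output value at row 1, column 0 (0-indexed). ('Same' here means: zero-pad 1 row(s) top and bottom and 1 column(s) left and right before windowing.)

-26

The receptive field on the zero-padded input at this output position is [0 -6 2 / 0 -5 6 / 0 3 -5]. Elementwise product with the kernel and sum: 0·1 + -6·1 + 2·-1 + 0·-1 + -5·1 + 6·-2 + 3·-2 + -5·-1.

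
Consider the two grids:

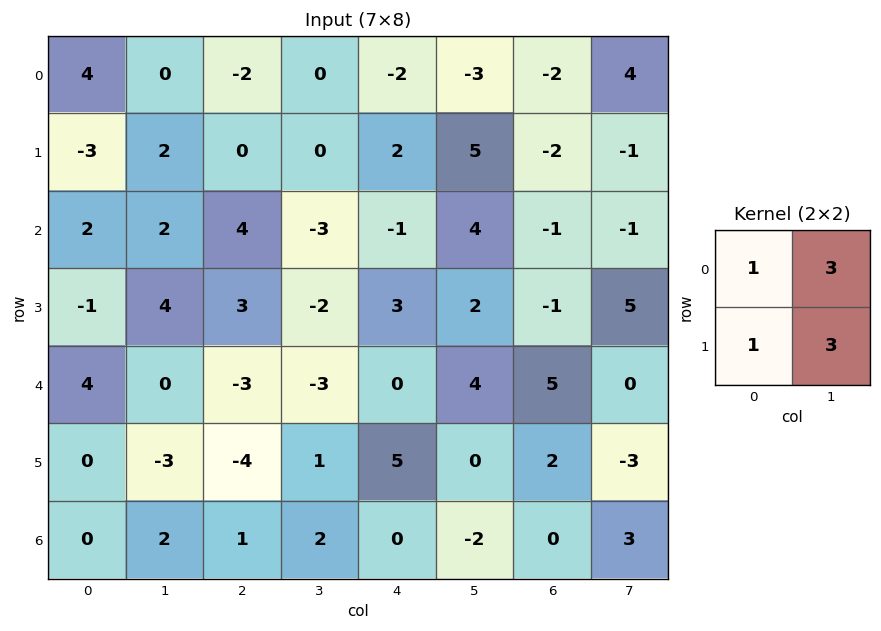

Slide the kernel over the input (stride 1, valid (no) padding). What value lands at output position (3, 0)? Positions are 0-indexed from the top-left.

The receptive field on the input at this output position is [-1 4 / 4 0]. Elementwise product with the kernel and sum: -1·1 + 4·3 + 4·1 + 0·3.

15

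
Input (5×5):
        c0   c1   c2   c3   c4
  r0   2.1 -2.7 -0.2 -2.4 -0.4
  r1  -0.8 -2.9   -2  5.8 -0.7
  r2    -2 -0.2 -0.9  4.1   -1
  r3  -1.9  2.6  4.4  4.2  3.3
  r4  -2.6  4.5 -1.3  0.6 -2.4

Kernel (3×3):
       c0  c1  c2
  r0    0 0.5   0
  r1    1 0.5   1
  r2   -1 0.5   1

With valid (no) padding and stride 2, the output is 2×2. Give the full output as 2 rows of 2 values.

Output[0,0]: The receptive field on the input at this output position is [2.1 -2.7 -0.2 / -0.8 -2.9 -2 / -2 -0.2 -0.9]. Elementwise product with the kernel and sum: -2.7·0.5 + -0.8·1 + -2.9·0.5 + -2·1 + -2·-1 + -0.2·0.5 + -0.9·1.

-4.6 0.95
7.25 11.05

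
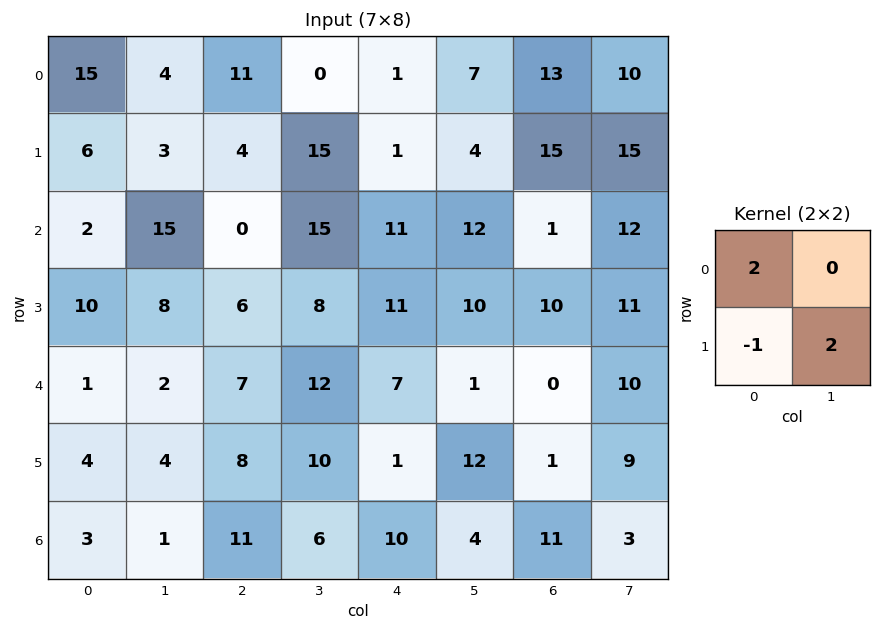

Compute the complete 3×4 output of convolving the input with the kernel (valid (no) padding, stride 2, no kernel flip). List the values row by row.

Output[0,0]: The receptive field on the input at this output position is [15 4 / 6 3]. Elementwise product with the kernel and sum: 15·2 + 6·-1 + 3·2.
Output[0,1]: The receptive field on the input at this output position is [11 0 / 4 15]. Elementwise product with the kernel and sum: 11·2 + 4·-1 + 15·2.

30 48 9 41
10 10 31 14
6 26 37 17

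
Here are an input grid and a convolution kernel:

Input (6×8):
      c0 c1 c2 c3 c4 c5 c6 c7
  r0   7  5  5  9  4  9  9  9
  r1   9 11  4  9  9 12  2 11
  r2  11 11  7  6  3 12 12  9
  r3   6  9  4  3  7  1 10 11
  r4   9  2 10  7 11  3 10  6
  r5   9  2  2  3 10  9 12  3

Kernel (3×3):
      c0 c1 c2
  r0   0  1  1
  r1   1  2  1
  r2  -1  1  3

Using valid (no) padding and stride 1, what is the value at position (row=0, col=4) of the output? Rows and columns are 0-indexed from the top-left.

The receptive field on the input at this output position is [4 9 9 / 9 12 2 / 3 12 12]. Elementwise product with the kernel and sum: 9·1 + 9·1 + 9·1 + 12·2 + 2·1 + 3·-1 + 12·1 + 12·3.

98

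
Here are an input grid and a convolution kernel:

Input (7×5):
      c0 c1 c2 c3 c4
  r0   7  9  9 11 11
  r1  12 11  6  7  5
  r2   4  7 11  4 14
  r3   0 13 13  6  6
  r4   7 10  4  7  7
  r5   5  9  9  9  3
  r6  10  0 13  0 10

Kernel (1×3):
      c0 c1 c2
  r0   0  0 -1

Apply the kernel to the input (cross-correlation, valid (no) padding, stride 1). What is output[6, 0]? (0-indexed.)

-13

The receptive field on the input at this output position is [10 0 13]. Elementwise product with the kernel and sum: 13·-1.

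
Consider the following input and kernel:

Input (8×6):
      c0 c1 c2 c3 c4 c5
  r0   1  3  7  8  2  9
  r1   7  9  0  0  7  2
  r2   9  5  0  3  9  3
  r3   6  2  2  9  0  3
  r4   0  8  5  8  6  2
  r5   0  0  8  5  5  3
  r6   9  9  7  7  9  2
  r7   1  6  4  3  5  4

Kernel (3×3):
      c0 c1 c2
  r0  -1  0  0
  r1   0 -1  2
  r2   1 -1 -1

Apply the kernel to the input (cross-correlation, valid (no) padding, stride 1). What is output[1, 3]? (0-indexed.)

3

The receptive field on the input at this output position is [0 7 2 / 3 9 3 / 9 0 3]. Elementwise product with the kernel and sum: 0·-1 + 9·-1 + 3·2 + 9·1 + 0·-1 + 3·-1.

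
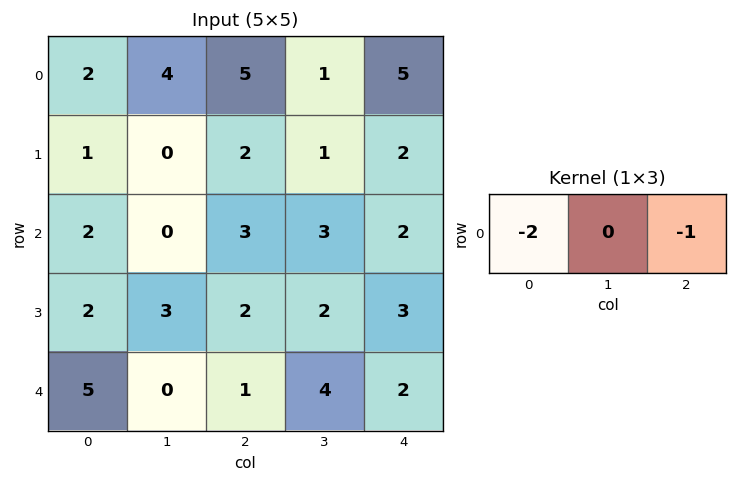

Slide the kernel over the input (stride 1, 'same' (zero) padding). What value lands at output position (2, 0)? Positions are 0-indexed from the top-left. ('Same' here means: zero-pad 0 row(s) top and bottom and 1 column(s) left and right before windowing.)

0

The receptive field on the zero-padded input at this output position is [0 2 0]. Elementwise product with the kernel and sum: 0·-2 + 0·-1.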